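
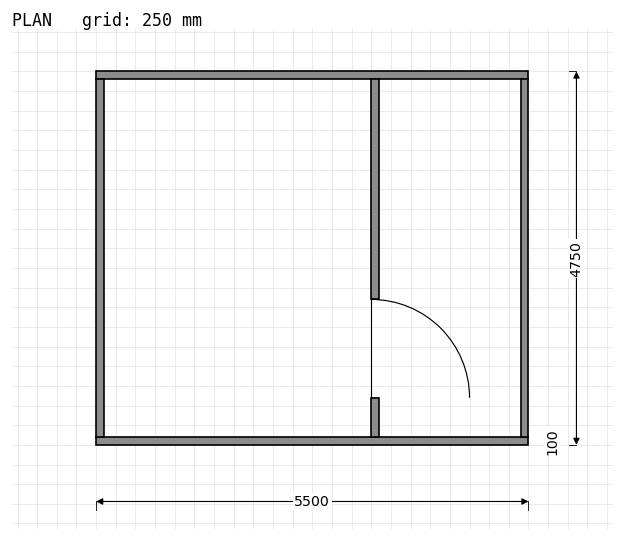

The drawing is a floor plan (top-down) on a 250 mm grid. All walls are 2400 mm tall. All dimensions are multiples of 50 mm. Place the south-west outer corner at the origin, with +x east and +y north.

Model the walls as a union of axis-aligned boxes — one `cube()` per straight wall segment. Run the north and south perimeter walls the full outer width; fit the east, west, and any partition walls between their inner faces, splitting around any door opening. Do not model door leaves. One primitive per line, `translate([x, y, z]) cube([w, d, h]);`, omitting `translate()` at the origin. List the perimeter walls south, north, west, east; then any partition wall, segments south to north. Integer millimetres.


cube([5500, 100, 2400]);
translate([0, 4650, 0]) cube([5500, 100, 2400]);
translate([0, 100, 0]) cube([100, 4550, 2400]);
translate([5400, 100, 0]) cube([100, 4550, 2400]);
translate([3500, 100, 0]) cube([100, 500, 2400]);
translate([3500, 1850, 0]) cube([100, 2800, 2400]);


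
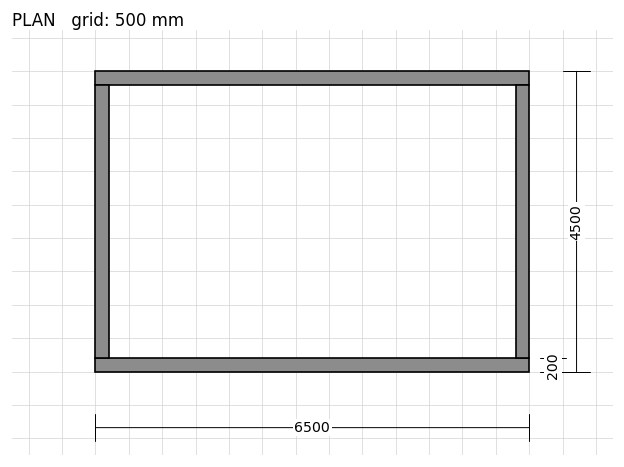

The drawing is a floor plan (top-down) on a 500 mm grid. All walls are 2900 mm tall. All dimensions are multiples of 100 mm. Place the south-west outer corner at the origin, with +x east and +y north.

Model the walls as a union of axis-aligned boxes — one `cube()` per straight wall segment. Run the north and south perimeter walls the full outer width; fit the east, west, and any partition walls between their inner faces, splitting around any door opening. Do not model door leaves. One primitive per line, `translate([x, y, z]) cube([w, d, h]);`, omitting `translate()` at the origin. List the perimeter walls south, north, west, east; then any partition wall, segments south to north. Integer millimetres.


cube([6500, 200, 2900]);
translate([0, 4300, 0]) cube([6500, 200, 2900]);
translate([0, 200, 0]) cube([200, 4100, 2900]);
translate([6300, 200, 0]) cube([200, 4100, 2900]);


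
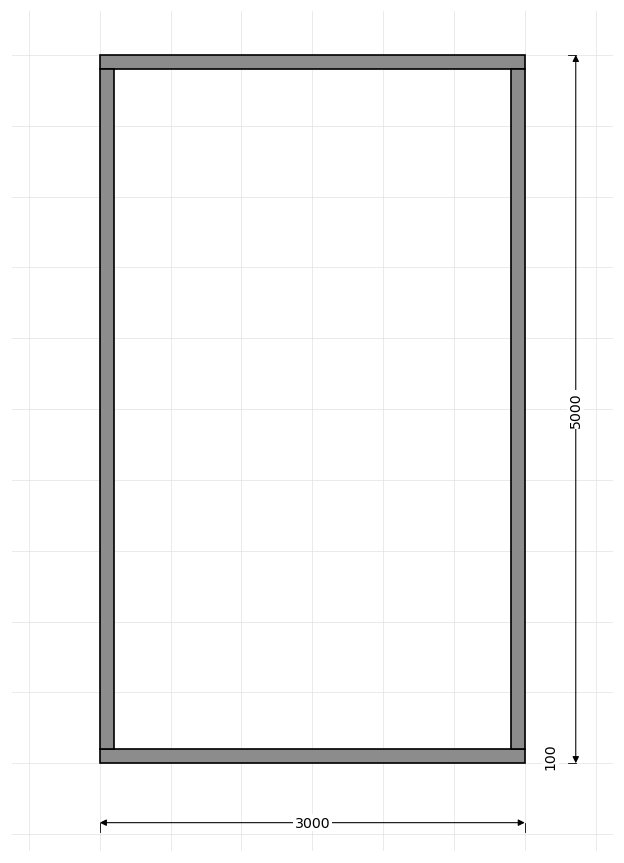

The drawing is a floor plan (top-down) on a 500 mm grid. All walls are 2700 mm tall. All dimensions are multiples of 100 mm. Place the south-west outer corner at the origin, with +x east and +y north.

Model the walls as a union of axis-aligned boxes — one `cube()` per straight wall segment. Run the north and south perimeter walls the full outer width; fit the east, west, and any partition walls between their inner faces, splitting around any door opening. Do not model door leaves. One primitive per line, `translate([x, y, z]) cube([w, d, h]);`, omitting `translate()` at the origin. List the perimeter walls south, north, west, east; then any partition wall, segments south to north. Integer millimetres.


cube([3000, 100, 2700]);
translate([0, 4900, 0]) cube([3000, 100, 2700]);
translate([0, 100, 0]) cube([100, 4800, 2700]);
translate([2900, 100, 0]) cube([100, 4800, 2700]);


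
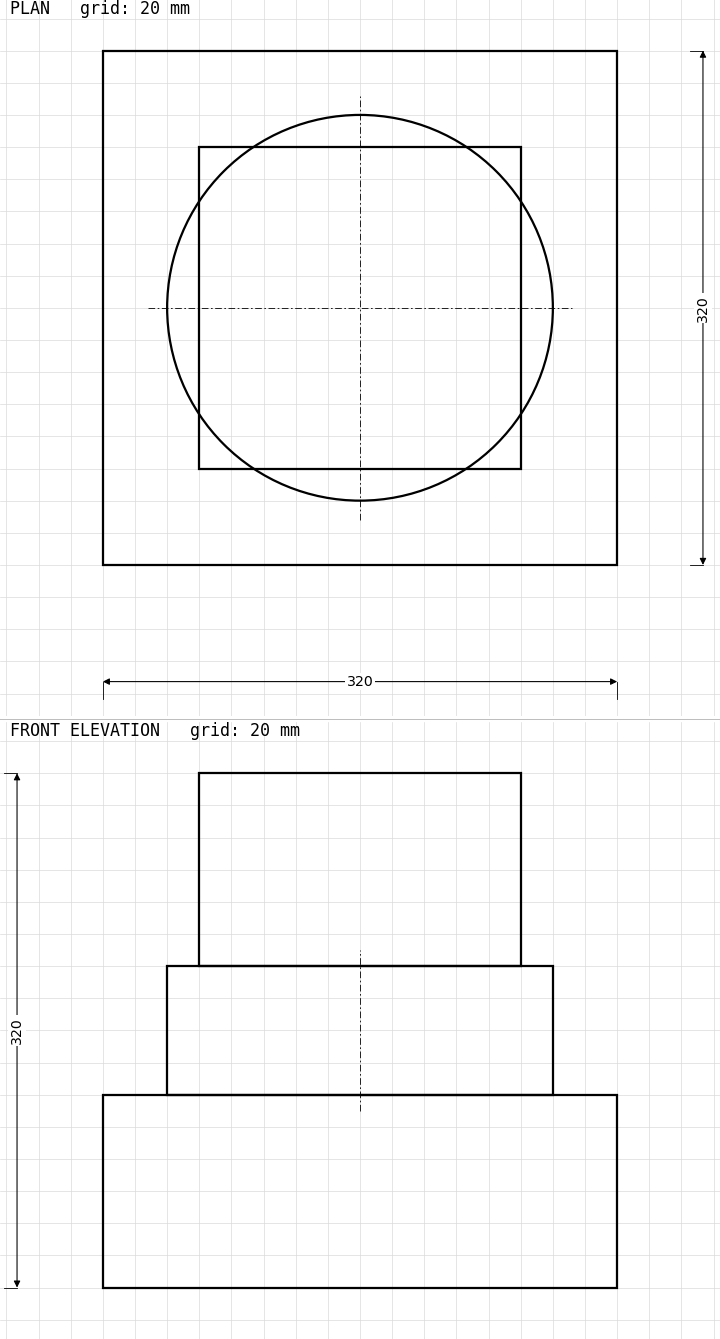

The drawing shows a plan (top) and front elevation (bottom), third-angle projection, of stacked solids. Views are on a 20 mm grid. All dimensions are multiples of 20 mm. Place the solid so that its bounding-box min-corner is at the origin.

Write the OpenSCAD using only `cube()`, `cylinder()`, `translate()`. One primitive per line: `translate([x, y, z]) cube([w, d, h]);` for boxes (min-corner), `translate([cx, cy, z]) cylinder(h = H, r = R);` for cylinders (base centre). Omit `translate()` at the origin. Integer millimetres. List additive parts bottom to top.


cube([320, 320, 120]);
translate([160, 160, 120]) cylinder(h = 80, r = 120);
translate([60, 60, 200]) cube([200, 200, 120]);


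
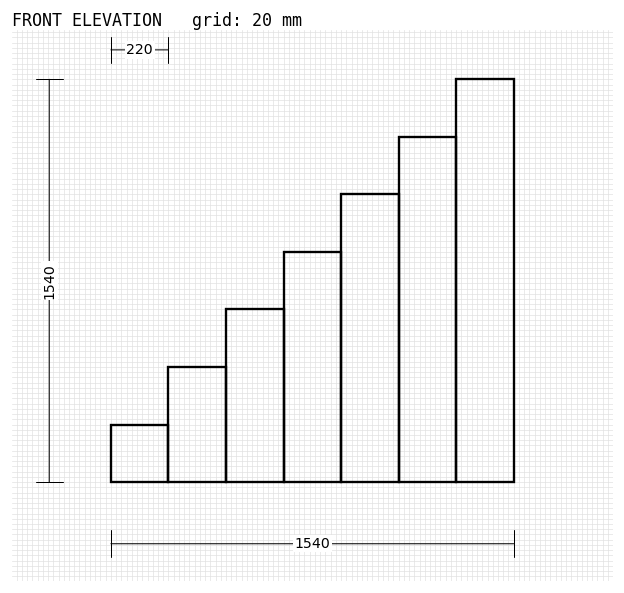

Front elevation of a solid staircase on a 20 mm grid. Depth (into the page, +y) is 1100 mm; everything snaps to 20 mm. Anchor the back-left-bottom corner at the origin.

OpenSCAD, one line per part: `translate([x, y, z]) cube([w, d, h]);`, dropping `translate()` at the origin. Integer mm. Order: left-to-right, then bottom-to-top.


cube([220, 1100, 220]);
translate([220, 0, 0]) cube([220, 1100, 440]);
translate([440, 0, 0]) cube([220, 1100, 660]);
translate([660, 0, 0]) cube([220, 1100, 880]);
translate([880, 0, 0]) cube([220, 1100, 1100]);
translate([1100, 0, 0]) cube([220, 1100, 1320]);
translate([1320, 0, 0]) cube([220, 1100, 1540]);


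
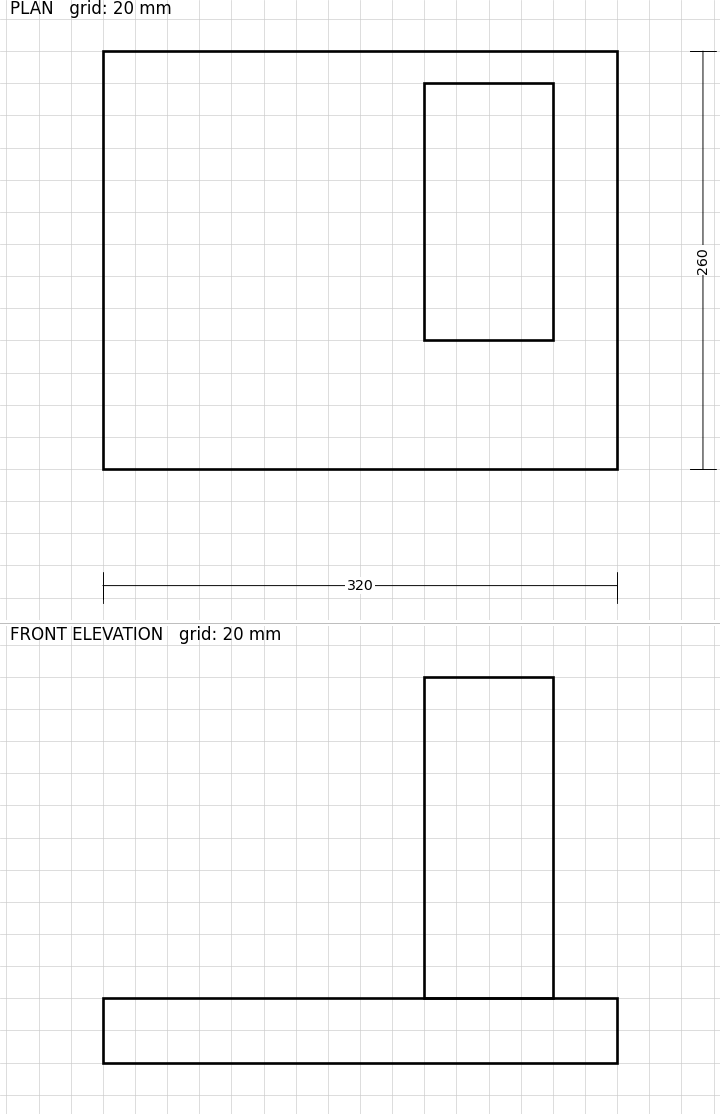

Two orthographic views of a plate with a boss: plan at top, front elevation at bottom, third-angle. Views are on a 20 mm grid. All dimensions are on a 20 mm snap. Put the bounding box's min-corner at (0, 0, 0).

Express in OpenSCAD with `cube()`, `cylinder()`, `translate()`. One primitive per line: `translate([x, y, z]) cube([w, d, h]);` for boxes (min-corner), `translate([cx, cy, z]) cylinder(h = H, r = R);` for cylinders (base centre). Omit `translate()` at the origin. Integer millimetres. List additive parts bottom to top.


cube([320, 260, 40]);
translate([200, 80, 40]) cube([80, 160, 200]);


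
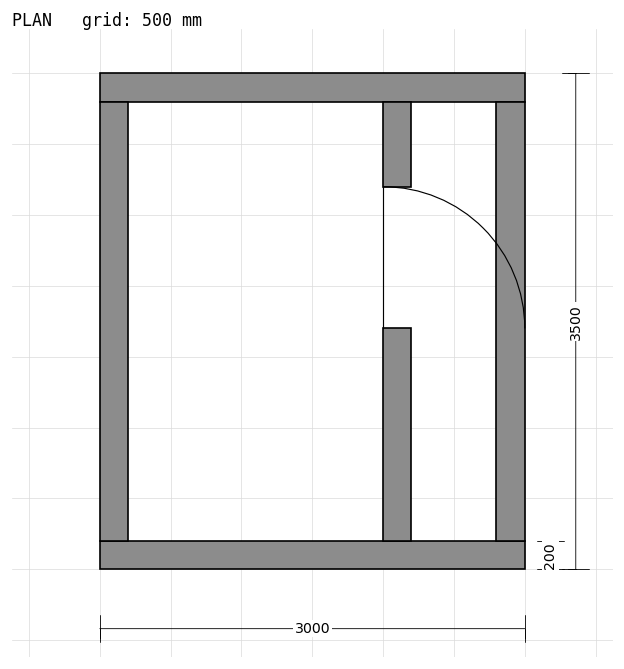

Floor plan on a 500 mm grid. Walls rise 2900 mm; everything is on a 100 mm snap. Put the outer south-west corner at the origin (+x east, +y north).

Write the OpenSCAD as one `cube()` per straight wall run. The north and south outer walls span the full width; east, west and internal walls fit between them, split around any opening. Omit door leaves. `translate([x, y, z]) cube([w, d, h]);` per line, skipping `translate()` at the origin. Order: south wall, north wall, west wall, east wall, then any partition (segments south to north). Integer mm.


cube([3000, 200, 2900]);
translate([0, 3300, 0]) cube([3000, 200, 2900]);
translate([0, 200, 0]) cube([200, 3100, 2900]);
translate([2800, 200, 0]) cube([200, 3100, 2900]);
translate([2000, 200, 0]) cube([200, 1500, 2900]);
translate([2000, 2700, 0]) cube([200, 600, 2900]);


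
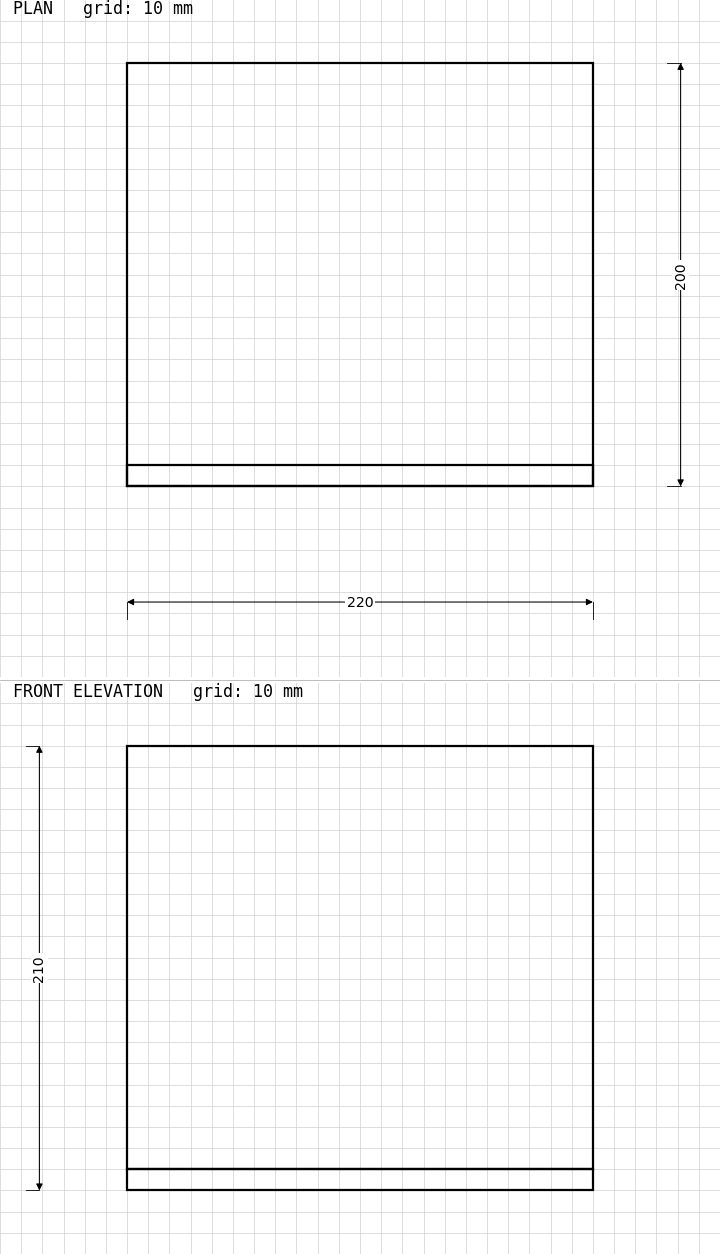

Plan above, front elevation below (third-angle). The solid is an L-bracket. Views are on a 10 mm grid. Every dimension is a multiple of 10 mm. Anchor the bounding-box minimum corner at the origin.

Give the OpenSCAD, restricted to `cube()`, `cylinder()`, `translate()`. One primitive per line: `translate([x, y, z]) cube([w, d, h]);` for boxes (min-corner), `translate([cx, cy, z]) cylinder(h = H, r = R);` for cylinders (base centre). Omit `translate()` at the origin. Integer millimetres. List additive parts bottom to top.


cube([220, 200, 10]);
translate([0, 0, 10]) cube([220, 10, 200]);


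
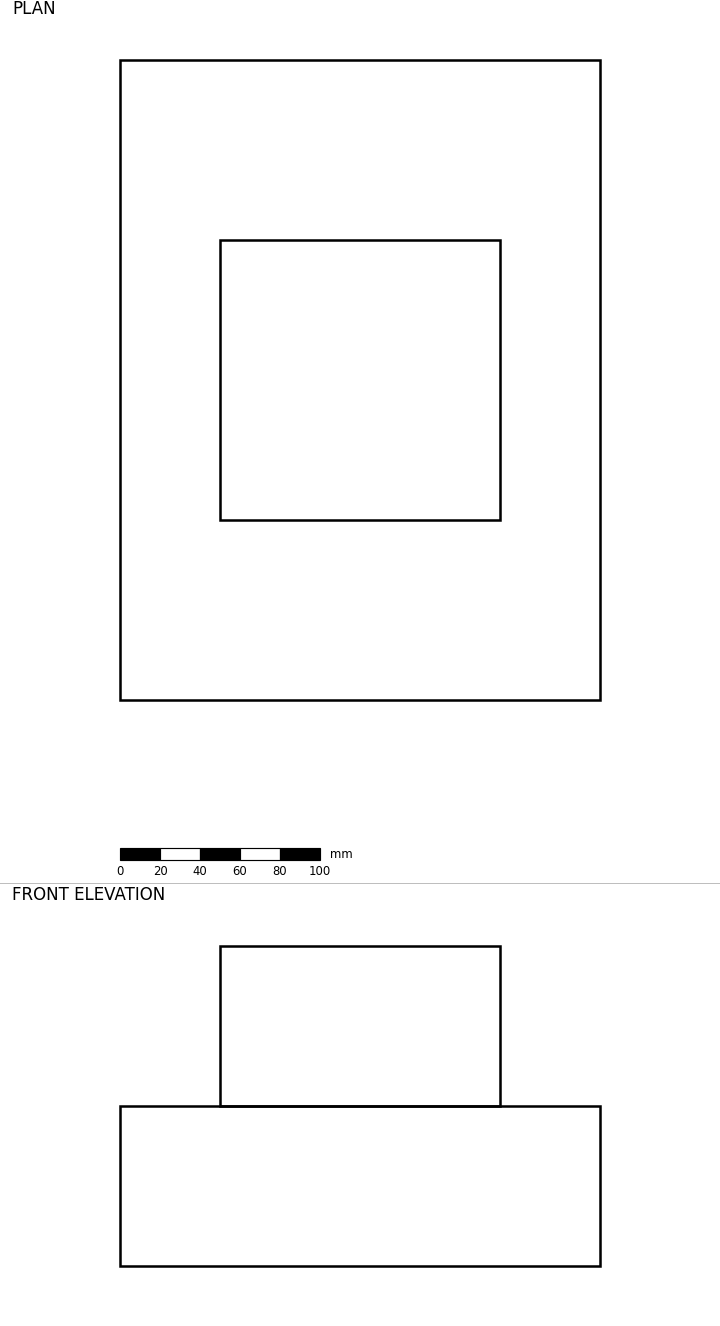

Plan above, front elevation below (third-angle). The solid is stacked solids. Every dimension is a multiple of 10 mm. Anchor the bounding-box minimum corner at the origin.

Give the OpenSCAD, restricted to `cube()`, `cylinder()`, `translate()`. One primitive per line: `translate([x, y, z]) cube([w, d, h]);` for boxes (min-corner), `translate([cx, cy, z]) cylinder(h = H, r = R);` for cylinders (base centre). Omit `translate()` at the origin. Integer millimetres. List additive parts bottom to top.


cube([240, 320, 80]);
translate([50, 90, 80]) cube([140, 140, 80]);


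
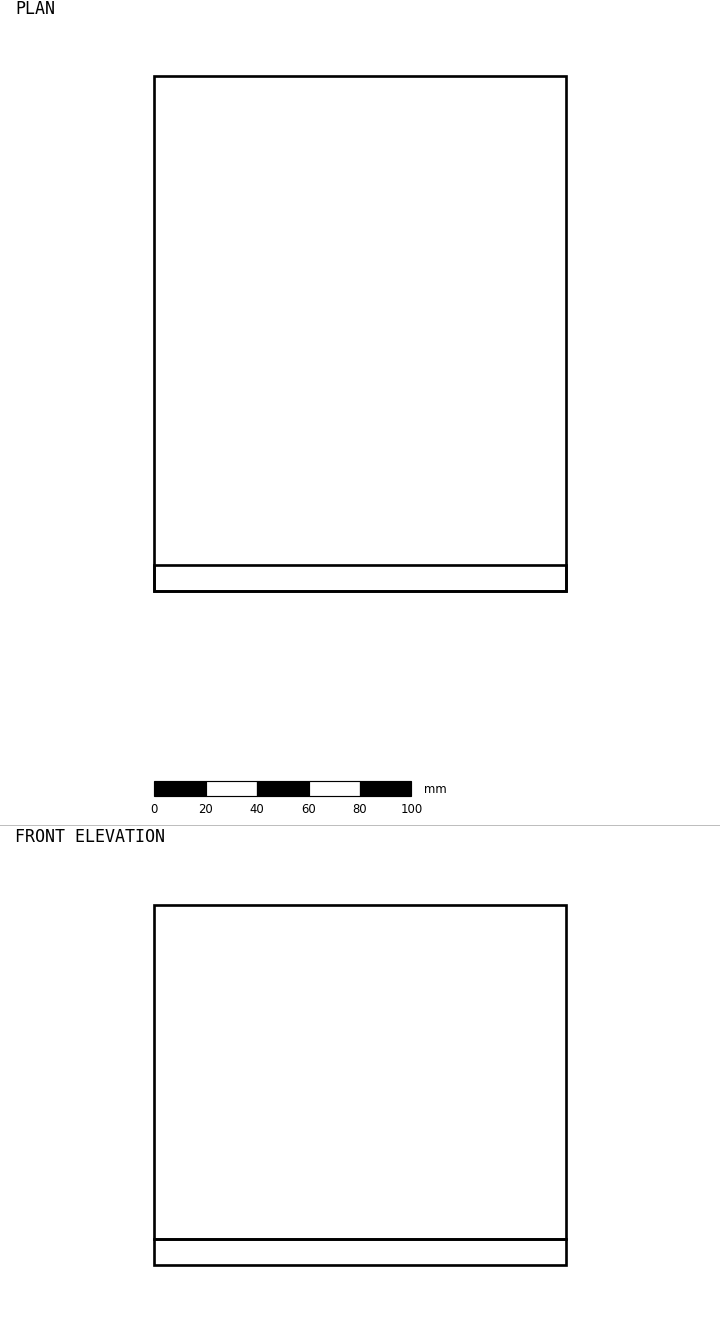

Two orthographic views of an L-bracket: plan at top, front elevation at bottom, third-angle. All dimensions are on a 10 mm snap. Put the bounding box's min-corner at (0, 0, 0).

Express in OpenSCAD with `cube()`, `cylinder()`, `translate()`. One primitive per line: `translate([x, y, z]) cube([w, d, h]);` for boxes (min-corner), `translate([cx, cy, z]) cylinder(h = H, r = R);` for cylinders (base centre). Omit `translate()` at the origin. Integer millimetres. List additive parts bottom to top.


cube([160, 200, 10]);
translate([0, 0, 10]) cube([160, 10, 130]);


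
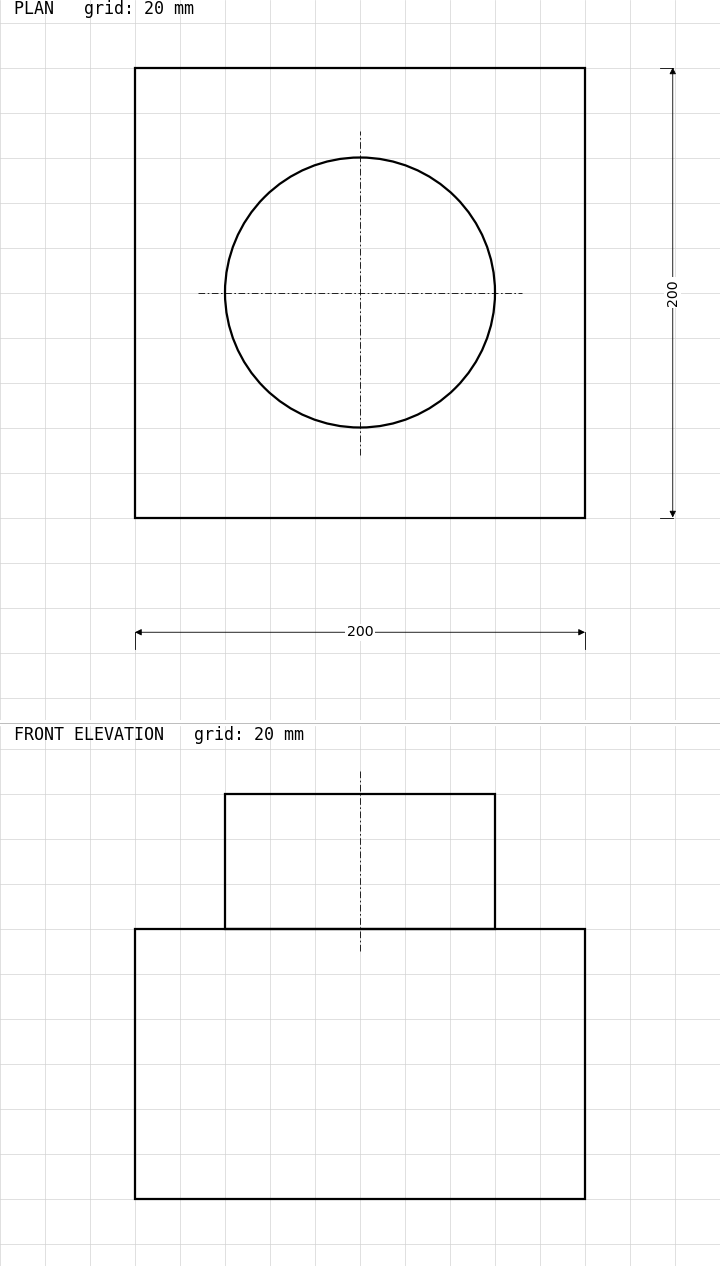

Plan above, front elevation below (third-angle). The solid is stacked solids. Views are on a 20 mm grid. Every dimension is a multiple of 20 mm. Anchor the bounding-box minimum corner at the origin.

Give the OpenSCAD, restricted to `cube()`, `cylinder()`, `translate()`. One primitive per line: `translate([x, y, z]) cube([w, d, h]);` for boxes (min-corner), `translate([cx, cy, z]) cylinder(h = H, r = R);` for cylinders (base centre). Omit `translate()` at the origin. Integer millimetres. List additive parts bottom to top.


cube([200, 200, 120]);
translate([100, 100, 120]) cylinder(h = 60, r = 60);


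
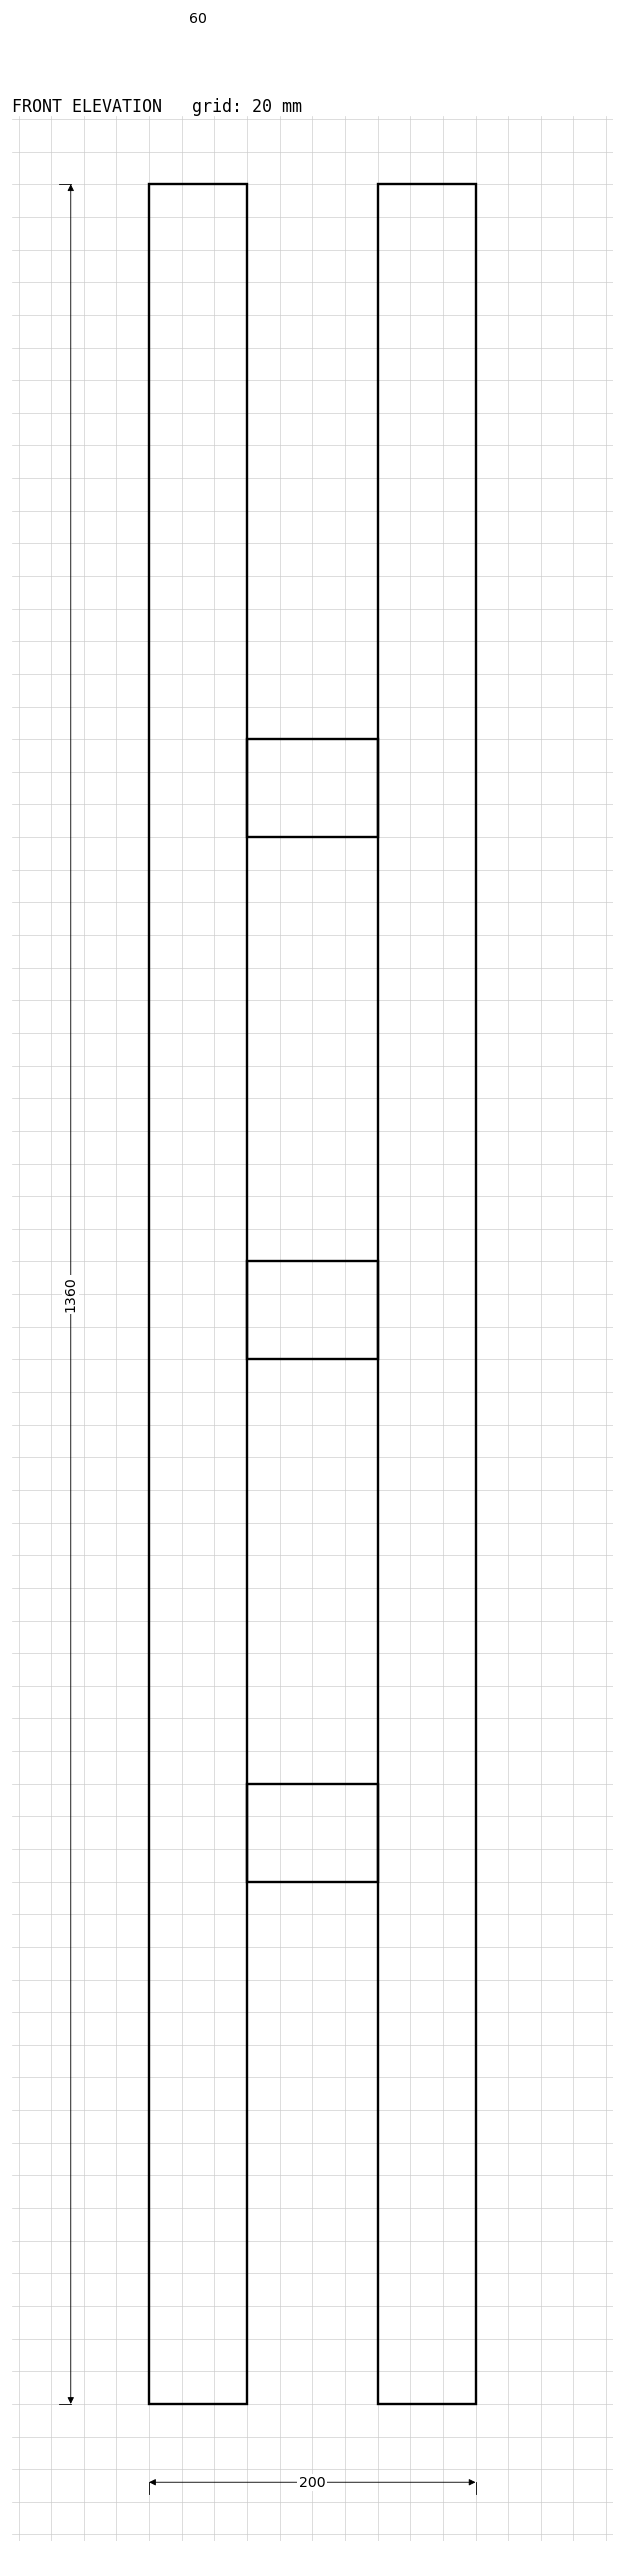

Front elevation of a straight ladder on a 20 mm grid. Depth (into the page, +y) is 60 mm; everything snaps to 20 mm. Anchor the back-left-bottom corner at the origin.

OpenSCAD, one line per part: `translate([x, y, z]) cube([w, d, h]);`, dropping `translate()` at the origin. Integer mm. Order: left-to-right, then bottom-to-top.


cube([60, 60, 1360]);
translate([60, 0, 320]) cube([80, 60, 60]);
translate([60, 0, 640]) cube([80, 60, 60]);
translate([60, 0, 960]) cube([80, 60, 60]);
translate([140, 0, 0]) cube([60, 60, 1360]);


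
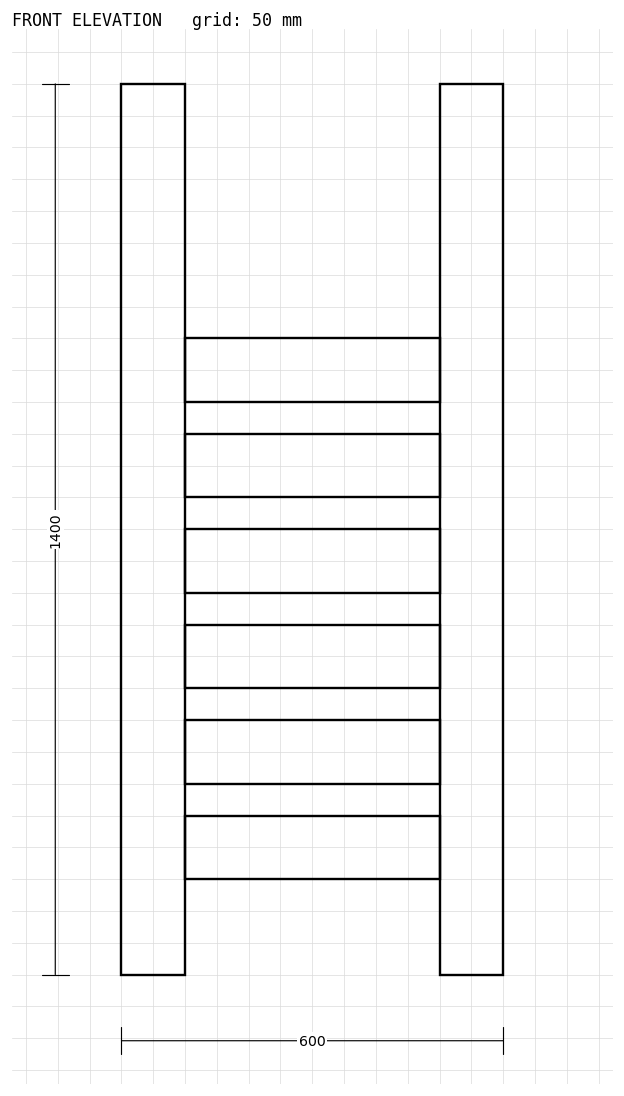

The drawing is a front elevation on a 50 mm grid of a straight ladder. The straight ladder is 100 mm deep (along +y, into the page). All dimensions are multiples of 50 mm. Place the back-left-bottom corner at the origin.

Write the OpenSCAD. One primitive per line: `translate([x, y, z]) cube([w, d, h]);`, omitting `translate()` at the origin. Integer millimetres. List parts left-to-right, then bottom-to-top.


cube([100, 100, 1400]);
translate([100, 0, 150]) cube([400, 100, 100]);
translate([100, 0, 300]) cube([400, 100, 100]);
translate([100, 0, 450]) cube([400, 100, 100]);
translate([100, 0, 600]) cube([400, 100, 100]);
translate([100, 0, 750]) cube([400, 100, 100]);
translate([100, 0, 900]) cube([400, 100, 100]);
translate([500, 0, 0]) cube([100, 100, 1400]);


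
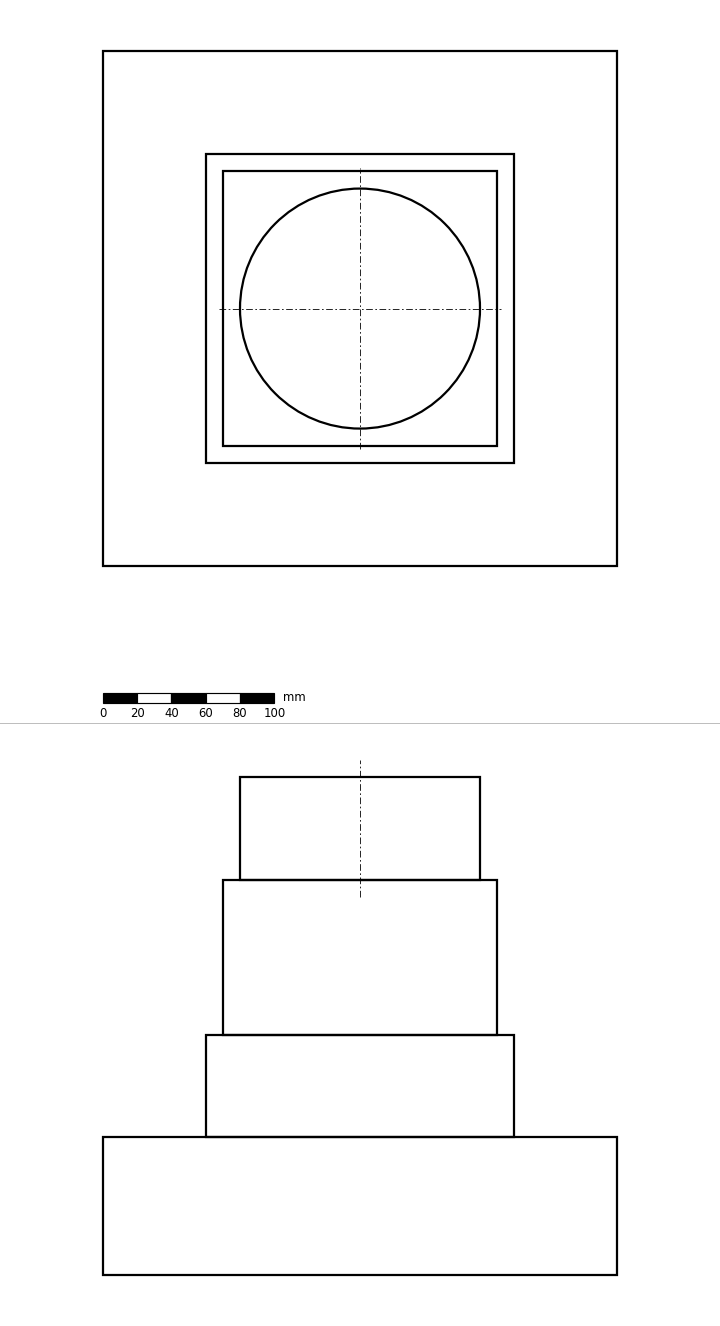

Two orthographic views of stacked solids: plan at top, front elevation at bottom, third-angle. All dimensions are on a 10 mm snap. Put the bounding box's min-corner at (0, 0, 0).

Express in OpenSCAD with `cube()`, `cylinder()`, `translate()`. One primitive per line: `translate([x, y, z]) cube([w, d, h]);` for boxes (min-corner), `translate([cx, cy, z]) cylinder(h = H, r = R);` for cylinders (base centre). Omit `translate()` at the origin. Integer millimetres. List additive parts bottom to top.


cube([300, 300, 80]);
translate([60, 60, 80]) cube([180, 180, 60]);
translate([70, 70, 140]) cube([160, 160, 90]);
translate([150, 150, 230]) cylinder(h = 60, r = 70);


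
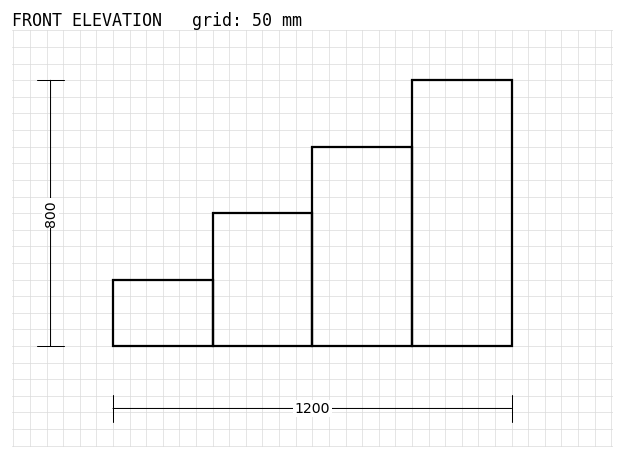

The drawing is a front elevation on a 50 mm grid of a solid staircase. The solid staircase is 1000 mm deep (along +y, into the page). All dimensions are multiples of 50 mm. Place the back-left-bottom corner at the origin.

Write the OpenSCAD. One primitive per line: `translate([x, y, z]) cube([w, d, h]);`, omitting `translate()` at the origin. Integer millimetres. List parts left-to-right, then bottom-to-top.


cube([300, 1000, 200]);
translate([300, 0, 0]) cube([300, 1000, 400]);
translate([600, 0, 0]) cube([300, 1000, 600]);
translate([900, 0, 0]) cube([300, 1000, 800]);


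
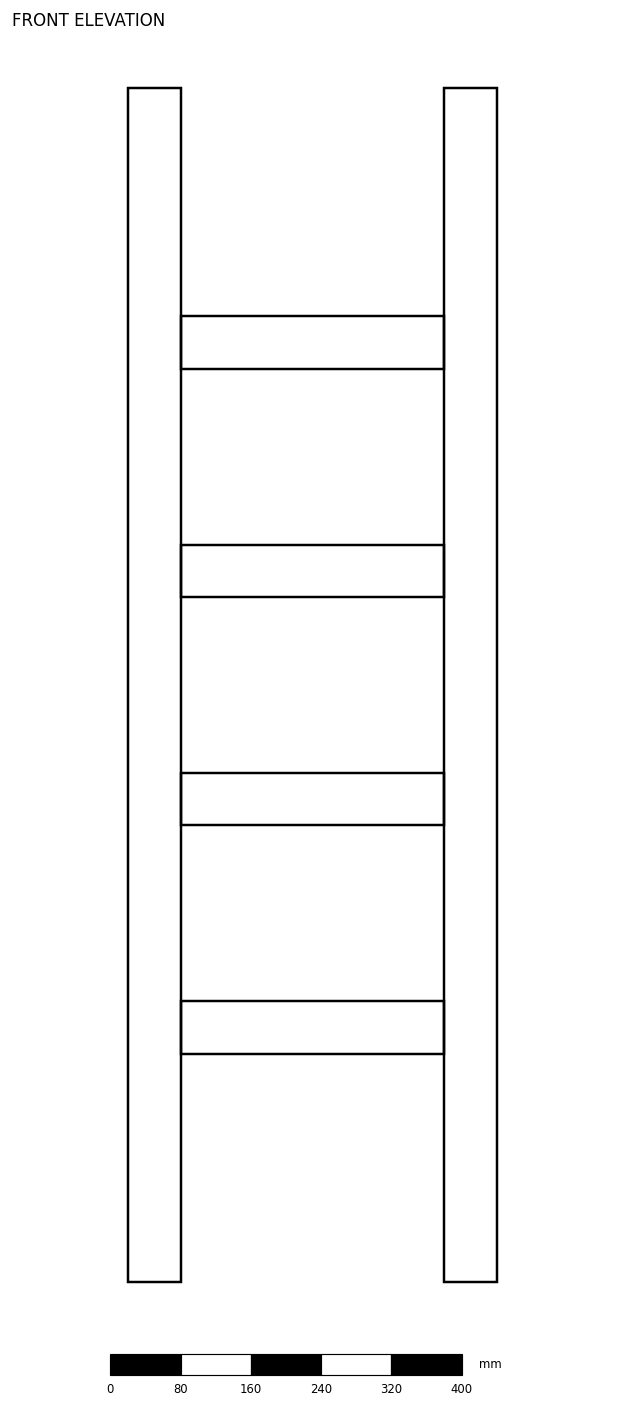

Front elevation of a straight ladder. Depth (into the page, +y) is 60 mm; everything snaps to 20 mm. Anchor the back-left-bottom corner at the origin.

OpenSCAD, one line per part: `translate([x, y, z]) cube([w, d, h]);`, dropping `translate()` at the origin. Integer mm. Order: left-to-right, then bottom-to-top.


cube([60, 60, 1360]);
translate([60, 0, 260]) cube([300, 60, 60]);
translate([60, 0, 520]) cube([300, 60, 60]);
translate([60, 0, 780]) cube([300, 60, 60]);
translate([60, 0, 1040]) cube([300, 60, 60]);
translate([360, 0, 0]) cube([60, 60, 1360]);


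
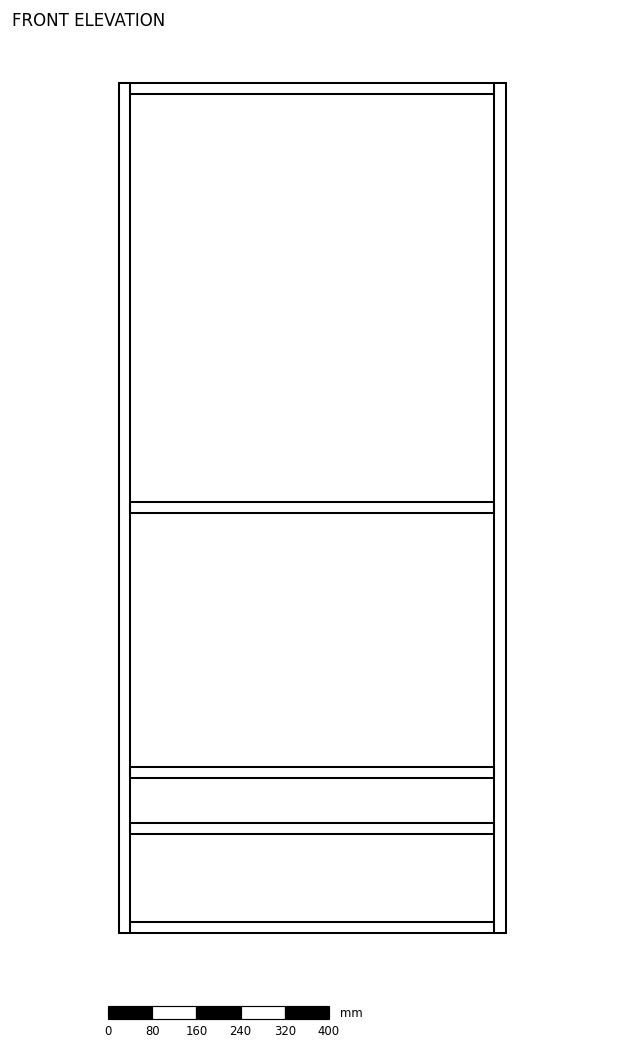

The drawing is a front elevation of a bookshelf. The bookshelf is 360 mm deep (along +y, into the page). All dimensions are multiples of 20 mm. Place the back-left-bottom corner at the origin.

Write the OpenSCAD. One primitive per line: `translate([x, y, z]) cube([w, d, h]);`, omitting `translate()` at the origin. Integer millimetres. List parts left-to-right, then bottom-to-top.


cube([20, 360, 1540]);
translate([20, 0, 0]) cube([660, 360, 20]);
translate([20, 0, 180]) cube([660, 360, 20]);
translate([20, 0, 280]) cube([660, 360, 20]);
translate([20, 0, 760]) cube([660, 360, 20]);
translate([20, 0, 1520]) cube([660, 360, 20]);
translate([680, 0, 0]) cube([20, 360, 1540]);


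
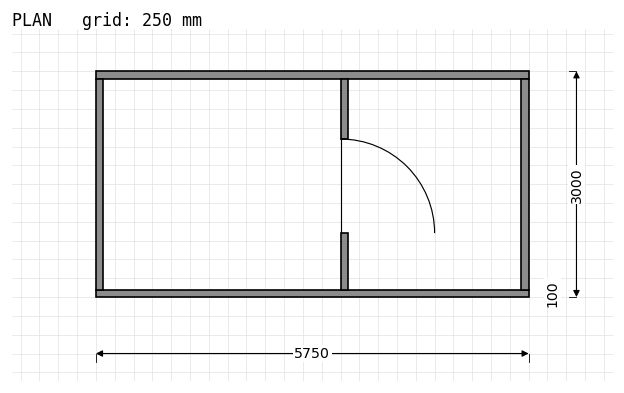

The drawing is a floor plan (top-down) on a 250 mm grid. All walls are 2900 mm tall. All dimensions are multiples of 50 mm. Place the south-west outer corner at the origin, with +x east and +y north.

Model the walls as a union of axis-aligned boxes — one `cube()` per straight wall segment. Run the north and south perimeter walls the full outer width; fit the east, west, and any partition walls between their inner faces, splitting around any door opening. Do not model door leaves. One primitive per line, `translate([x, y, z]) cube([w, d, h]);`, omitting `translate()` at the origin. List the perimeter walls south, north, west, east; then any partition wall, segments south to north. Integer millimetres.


cube([5750, 100, 2900]);
translate([0, 2900, 0]) cube([5750, 100, 2900]);
translate([0, 100, 0]) cube([100, 2800, 2900]);
translate([5650, 100, 0]) cube([100, 2800, 2900]);
translate([3250, 100, 0]) cube([100, 750, 2900]);
translate([3250, 2100, 0]) cube([100, 800, 2900]);


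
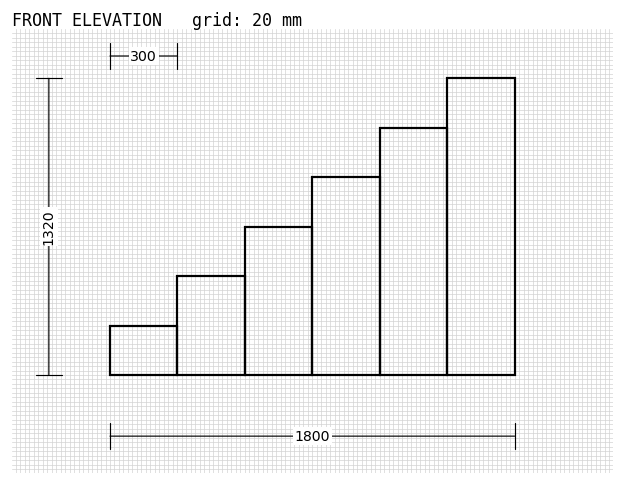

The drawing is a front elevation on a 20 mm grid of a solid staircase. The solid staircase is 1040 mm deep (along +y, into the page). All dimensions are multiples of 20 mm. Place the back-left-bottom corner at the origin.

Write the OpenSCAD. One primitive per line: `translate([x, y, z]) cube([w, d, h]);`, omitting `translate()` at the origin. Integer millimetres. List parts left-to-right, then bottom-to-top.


cube([300, 1040, 220]);
translate([300, 0, 0]) cube([300, 1040, 440]);
translate([600, 0, 0]) cube([300, 1040, 660]);
translate([900, 0, 0]) cube([300, 1040, 880]);
translate([1200, 0, 0]) cube([300, 1040, 1100]);
translate([1500, 0, 0]) cube([300, 1040, 1320]);


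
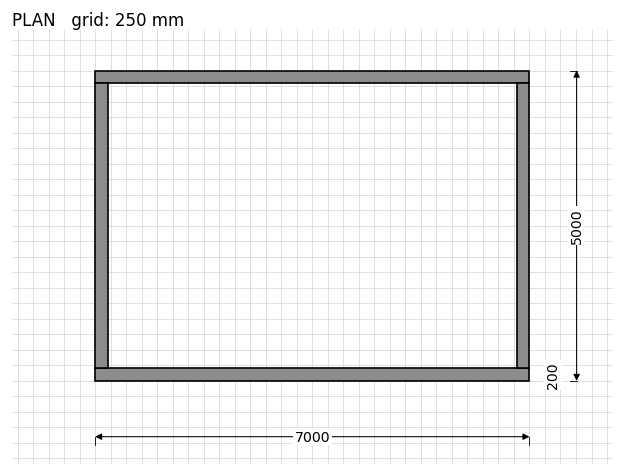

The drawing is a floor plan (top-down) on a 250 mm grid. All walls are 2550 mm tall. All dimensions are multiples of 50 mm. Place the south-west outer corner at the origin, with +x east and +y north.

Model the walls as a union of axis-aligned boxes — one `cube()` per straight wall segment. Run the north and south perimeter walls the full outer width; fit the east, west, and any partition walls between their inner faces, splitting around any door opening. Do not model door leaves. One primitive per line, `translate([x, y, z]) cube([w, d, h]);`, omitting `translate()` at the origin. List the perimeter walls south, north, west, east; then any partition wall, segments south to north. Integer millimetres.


cube([7000, 200, 2550]);
translate([0, 4800, 0]) cube([7000, 200, 2550]);
translate([0, 200, 0]) cube([200, 4600, 2550]);
translate([6800, 200, 0]) cube([200, 4600, 2550]);


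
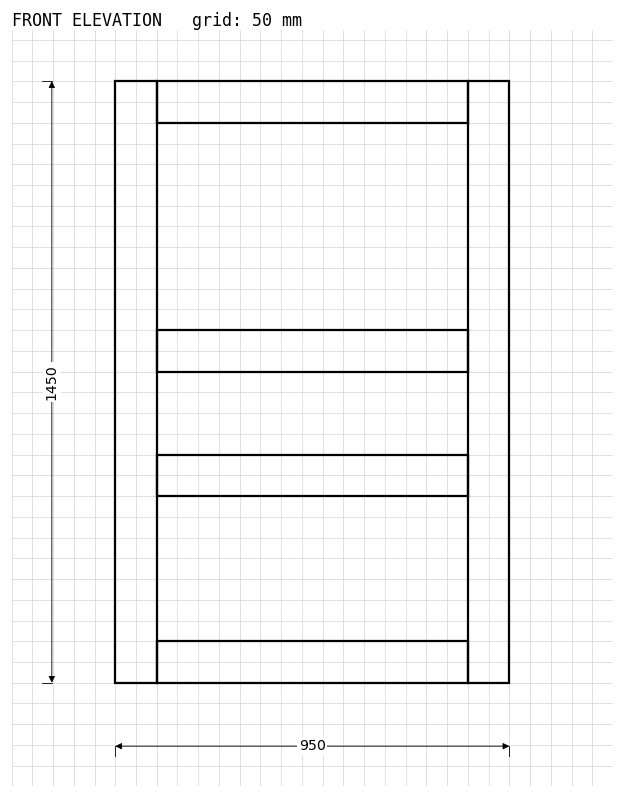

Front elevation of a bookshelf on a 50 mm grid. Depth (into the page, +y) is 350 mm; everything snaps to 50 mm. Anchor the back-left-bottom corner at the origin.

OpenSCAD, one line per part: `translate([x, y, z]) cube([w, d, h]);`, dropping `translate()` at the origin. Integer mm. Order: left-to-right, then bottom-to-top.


cube([100, 350, 1450]);
translate([100, 0, 0]) cube([750, 350, 100]);
translate([100, 0, 450]) cube([750, 350, 100]);
translate([100, 0, 750]) cube([750, 350, 100]);
translate([100, 0, 1350]) cube([750, 350, 100]);
translate([850, 0, 0]) cube([100, 350, 1450]);


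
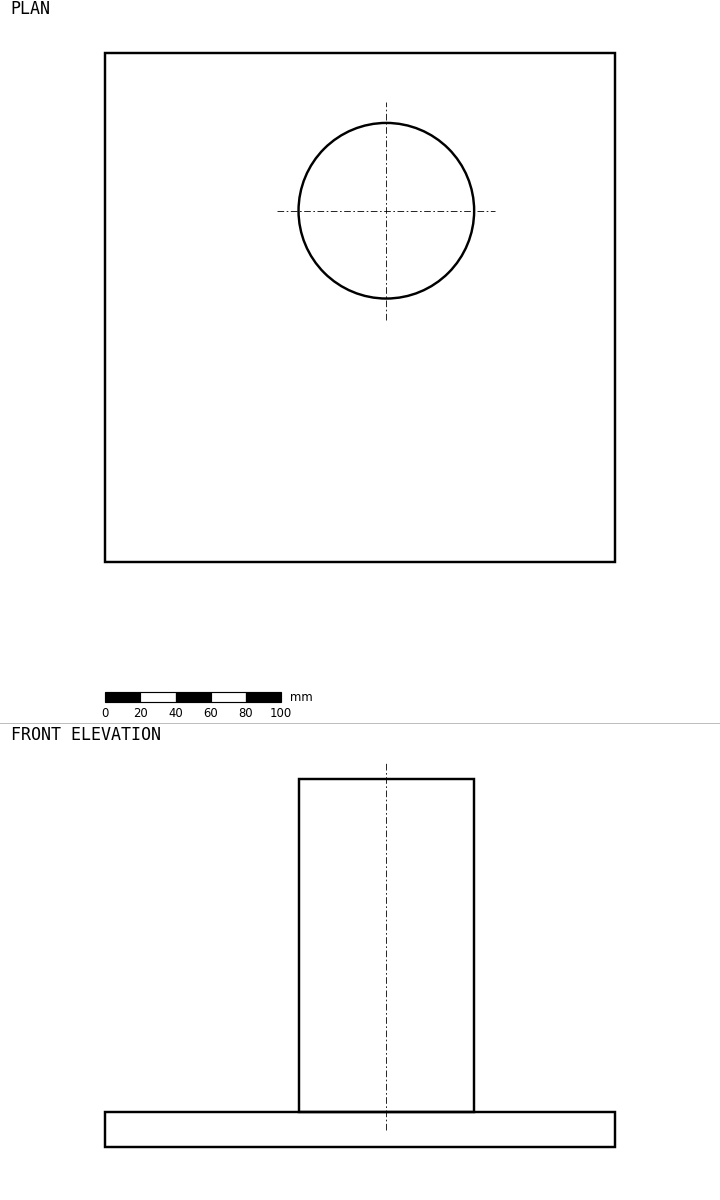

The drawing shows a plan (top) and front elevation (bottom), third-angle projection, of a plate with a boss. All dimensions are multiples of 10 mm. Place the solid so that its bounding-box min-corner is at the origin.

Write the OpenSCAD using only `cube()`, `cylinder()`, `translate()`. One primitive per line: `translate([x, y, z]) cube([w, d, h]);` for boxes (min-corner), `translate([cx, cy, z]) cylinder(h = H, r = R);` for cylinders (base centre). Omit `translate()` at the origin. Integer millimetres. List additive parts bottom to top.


cube([290, 290, 20]);
translate([160, 200, 20]) cylinder(h = 190, r = 50);


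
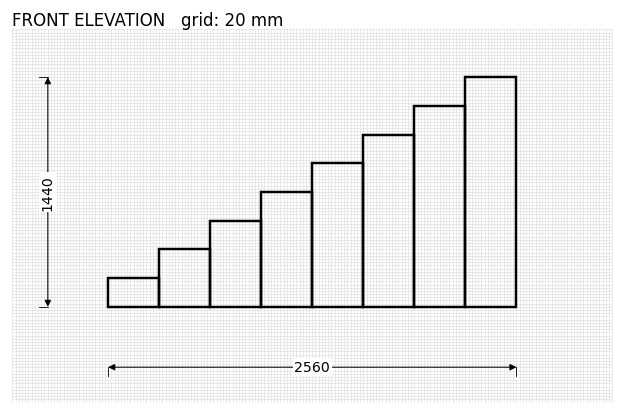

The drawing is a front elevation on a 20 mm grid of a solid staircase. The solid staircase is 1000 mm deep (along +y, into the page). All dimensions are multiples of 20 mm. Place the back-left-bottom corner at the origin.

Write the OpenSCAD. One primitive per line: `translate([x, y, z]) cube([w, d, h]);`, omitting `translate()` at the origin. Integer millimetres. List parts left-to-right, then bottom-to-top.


cube([320, 1000, 180]);
translate([320, 0, 0]) cube([320, 1000, 360]);
translate([640, 0, 0]) cube([320, 1000, 540]);
translate([960, 0, 0]) cube([320, 1000, 720]);
translate([1280, 0, 0]) cube([320, 1000, 900]);
translate([1600, 0, 0]) cube([320, 1000, 1080]);
translate([1920, 0, 0]) cube([320, 1000, 1260]);
translate([2240, 0, 0]) cube([320, 1000, 1440]);


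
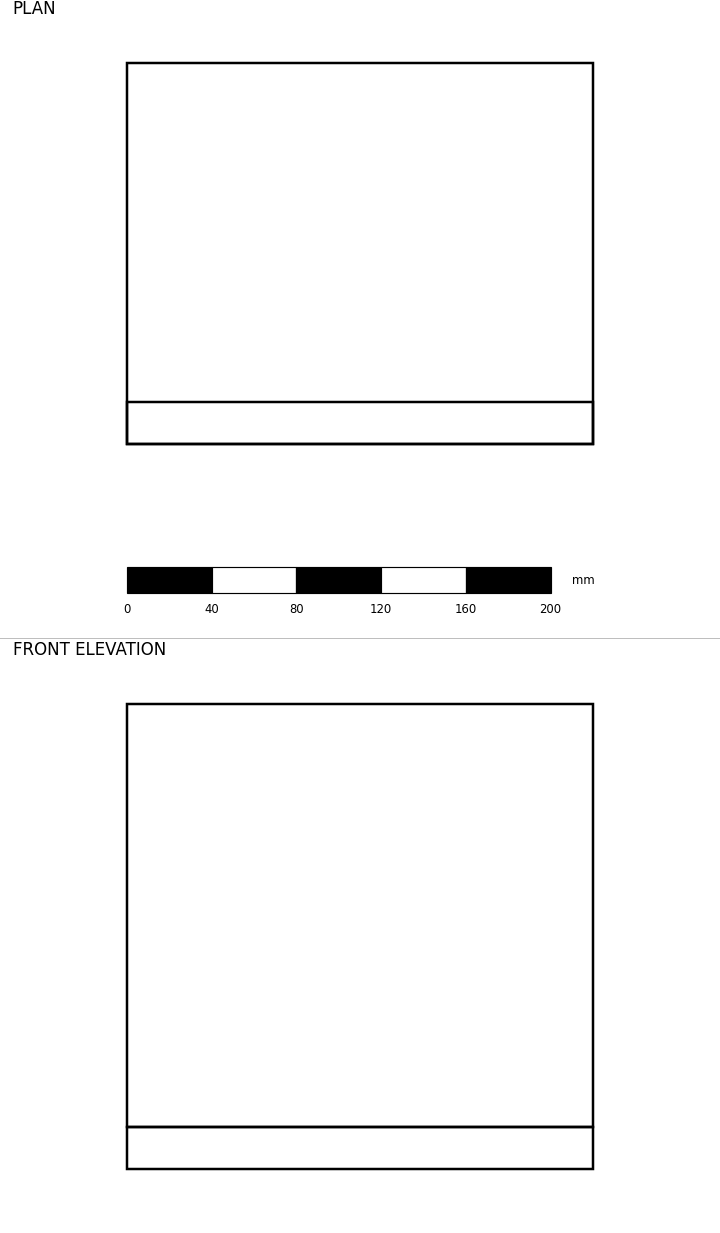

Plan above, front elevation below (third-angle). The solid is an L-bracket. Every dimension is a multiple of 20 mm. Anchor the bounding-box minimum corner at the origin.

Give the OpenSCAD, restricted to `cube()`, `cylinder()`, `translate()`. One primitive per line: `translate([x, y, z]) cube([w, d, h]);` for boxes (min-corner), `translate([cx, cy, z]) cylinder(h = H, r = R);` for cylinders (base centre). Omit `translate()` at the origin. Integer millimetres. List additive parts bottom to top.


cube([220, 180, 20]);
translate([0, 0, 20]) cube([220, 20, 200]);


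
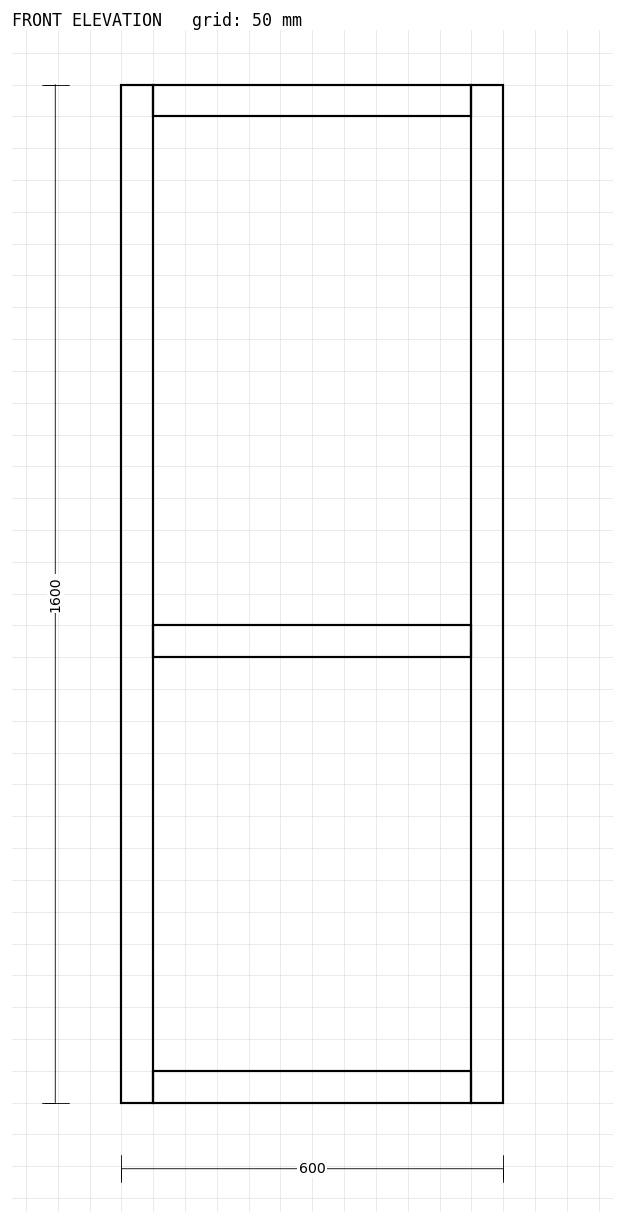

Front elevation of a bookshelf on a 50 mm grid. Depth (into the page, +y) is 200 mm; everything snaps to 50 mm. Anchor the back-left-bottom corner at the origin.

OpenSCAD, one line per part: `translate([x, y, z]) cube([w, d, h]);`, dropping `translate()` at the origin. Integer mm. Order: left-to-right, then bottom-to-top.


cube([50, 200, 1600]);
translate([50, 0, 0]) cube([500, 200, 50]);
translate([50, 0, 700]) cube([500, 200, 50]);
translate([50, 0, 1550]) cube([500, 200, 50]);
translate([550, 0, 0]) cube([50, 200, 1600]);


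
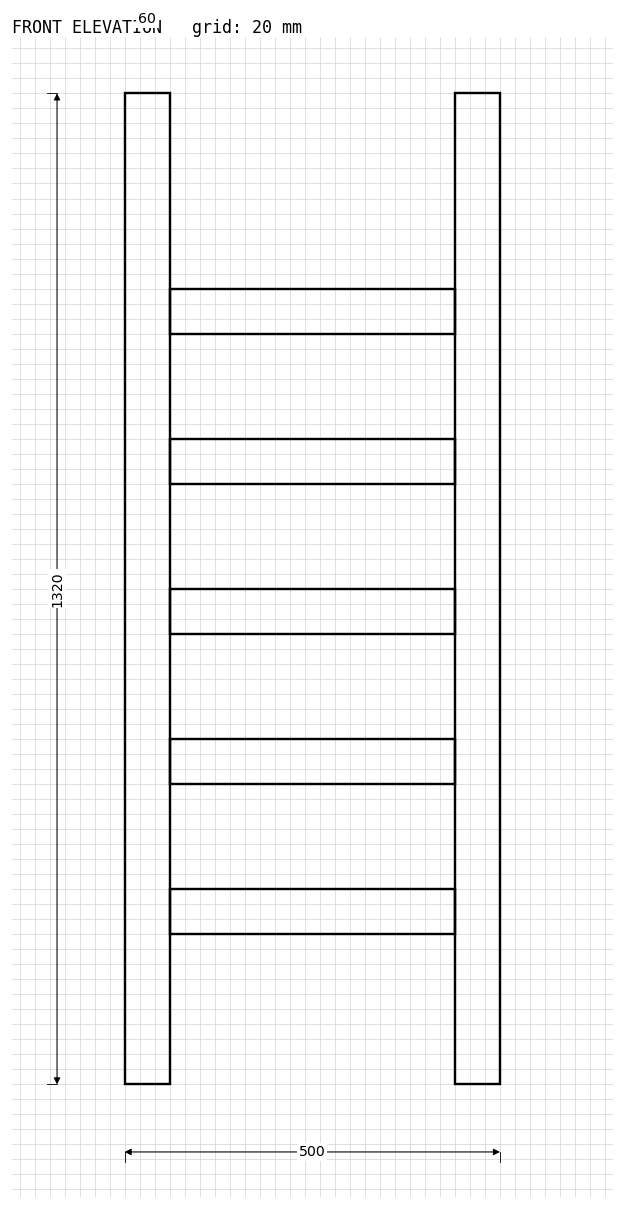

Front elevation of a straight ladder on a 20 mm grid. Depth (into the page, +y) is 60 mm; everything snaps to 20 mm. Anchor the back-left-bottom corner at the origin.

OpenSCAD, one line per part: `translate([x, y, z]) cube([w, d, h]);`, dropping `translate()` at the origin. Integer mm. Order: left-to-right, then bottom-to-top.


cube([60, 60, 1320]);
translate([60, 0, 200]) cube([380, 60, 60]);
translate([60, 0, 400]) cube([380, 60, 60]);
translate([60, 0, 600]) cube([380, 60, 60]);
translate([60, 0, 800]) cube([380, 60, 60]);
translate([60, 0, 1000]) cube([380, 60, 60]);
translate([440, 0, 0]) cube([60, 60, 1320]);


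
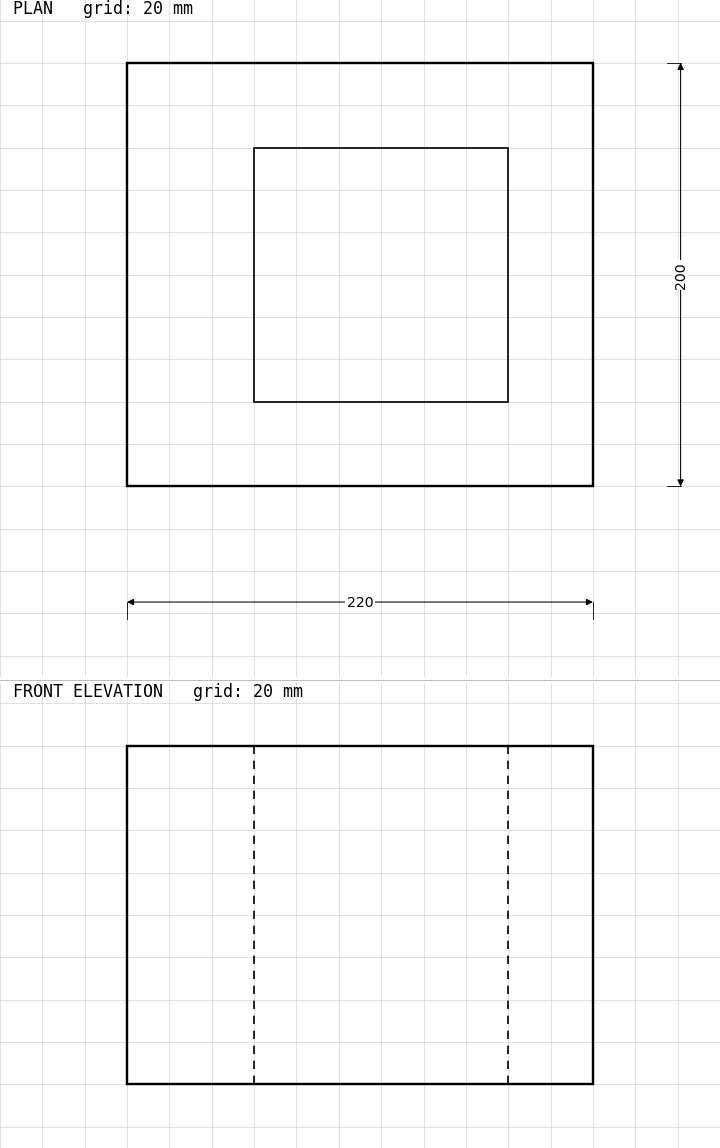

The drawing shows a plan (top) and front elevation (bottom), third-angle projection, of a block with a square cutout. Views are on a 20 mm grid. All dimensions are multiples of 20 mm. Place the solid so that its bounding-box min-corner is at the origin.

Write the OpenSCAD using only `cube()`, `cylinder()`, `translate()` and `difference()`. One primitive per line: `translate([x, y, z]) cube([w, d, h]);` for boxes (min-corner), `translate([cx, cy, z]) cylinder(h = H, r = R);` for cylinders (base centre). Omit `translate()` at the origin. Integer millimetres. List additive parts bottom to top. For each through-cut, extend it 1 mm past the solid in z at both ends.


difference() {
  cube([220, 200, 160]);
  translate([60, 40, -1]) cube([120, 120, 162]);
}


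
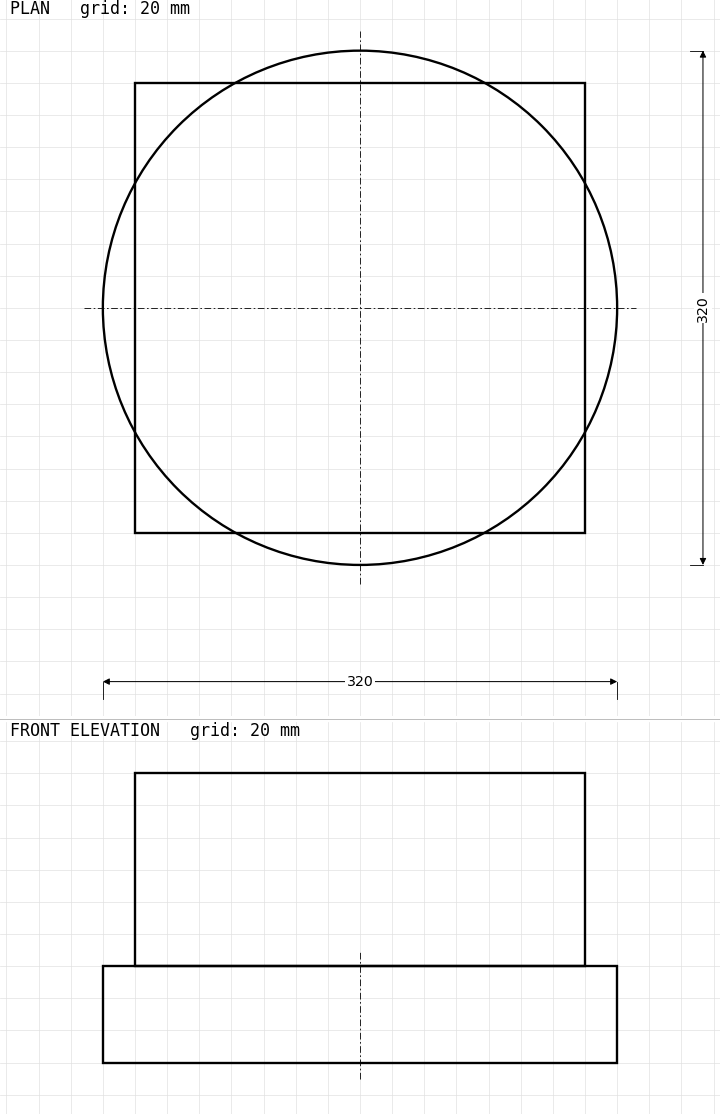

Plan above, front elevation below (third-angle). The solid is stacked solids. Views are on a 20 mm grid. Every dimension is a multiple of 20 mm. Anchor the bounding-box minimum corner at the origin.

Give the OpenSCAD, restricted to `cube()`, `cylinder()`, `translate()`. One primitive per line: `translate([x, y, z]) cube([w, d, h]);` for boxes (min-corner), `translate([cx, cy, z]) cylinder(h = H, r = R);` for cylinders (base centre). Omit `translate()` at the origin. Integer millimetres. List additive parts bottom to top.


translate([160, 160, 0]) cylinder(h = 60, r = 160);
translate([20, 20, 60]) cube([280, 280, 120]);


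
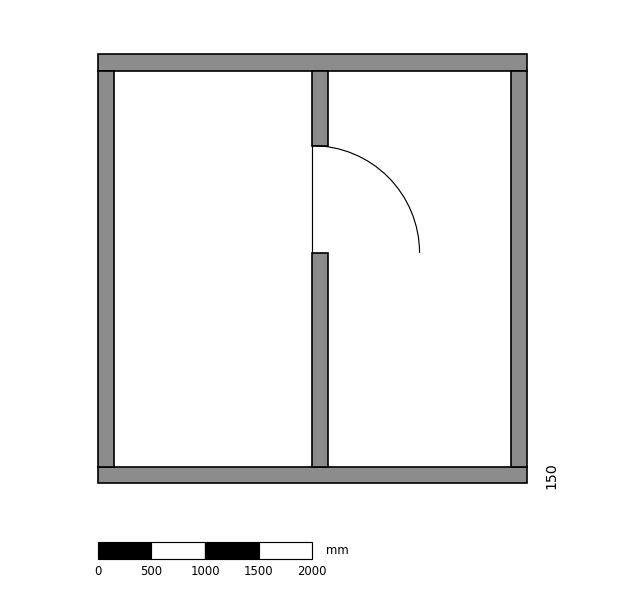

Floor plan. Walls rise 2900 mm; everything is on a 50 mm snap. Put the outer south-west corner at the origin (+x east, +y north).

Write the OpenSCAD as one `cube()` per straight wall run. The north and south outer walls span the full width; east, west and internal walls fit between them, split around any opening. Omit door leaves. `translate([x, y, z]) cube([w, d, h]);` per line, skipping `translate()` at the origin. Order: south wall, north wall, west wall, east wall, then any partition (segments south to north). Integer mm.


cube([4000, 150, 2900]);
translate([0, 3850, 0]) cube([4000, 150, 2900]);
translate([0, 150, 0]) cube([150, 3700, 2900]);
translate([3850, 150, 0]) cube([150, 3700, 2900]);
translate([2000, 150, 0]) cube([150, 2000, 2900]);
translate([2000, 3150, 0]) cube([150, 700, 2900]);


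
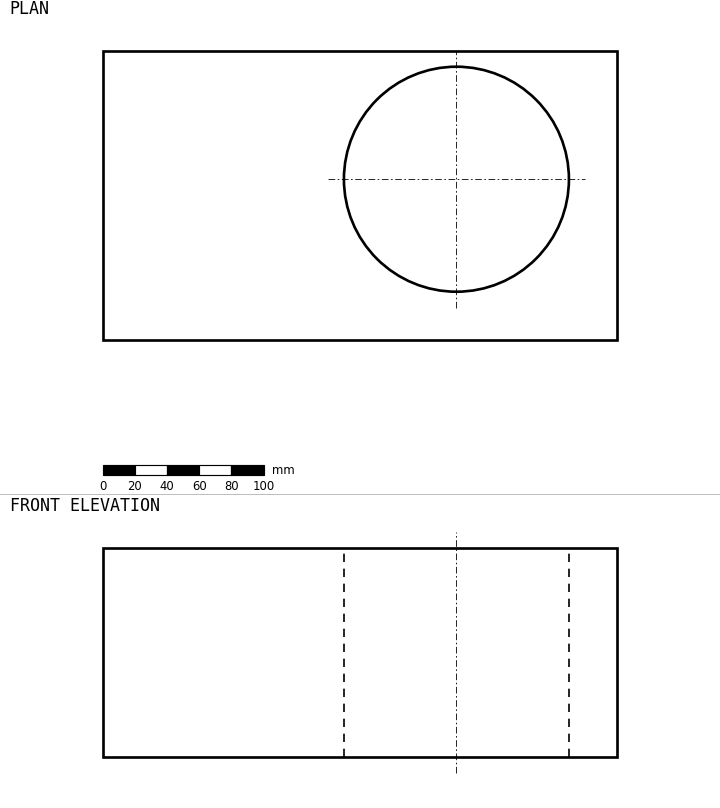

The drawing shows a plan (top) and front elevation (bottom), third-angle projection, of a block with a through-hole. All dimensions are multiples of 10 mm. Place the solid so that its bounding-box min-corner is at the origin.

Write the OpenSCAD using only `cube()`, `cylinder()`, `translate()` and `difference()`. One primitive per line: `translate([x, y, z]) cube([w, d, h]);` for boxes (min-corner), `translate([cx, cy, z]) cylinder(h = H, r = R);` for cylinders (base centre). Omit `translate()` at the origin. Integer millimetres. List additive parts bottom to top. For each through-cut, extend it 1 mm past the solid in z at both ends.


difference() {
  cube([320, 180, 130]);
  translate([220, 100, -1]) cylinder(h = 132, r = 70);
}


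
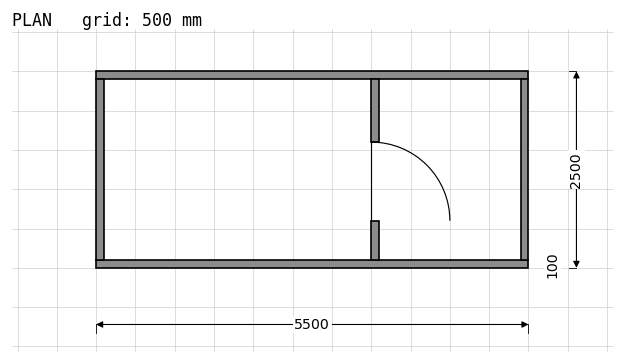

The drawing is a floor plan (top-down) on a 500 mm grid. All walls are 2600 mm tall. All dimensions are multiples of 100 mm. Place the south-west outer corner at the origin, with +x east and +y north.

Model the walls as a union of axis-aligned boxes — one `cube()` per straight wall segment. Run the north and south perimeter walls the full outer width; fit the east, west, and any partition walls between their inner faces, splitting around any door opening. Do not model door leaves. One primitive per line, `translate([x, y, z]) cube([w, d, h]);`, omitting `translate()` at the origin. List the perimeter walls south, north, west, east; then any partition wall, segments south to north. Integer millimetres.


cube([5500, 100, 2600]);
translate([0, 2400, 0]) cube([5500, 100, 2600]);
translate([0, 100, 0]) cube([100, 2300, 2600]);
translate([5400, 100, 0]) cube([100, 2300, 2600]);
translate([3500, 100, 0]) cube([100, 500, 2600]);
translate([3500, 1600, 0]) cube([100, 800, 2600]);


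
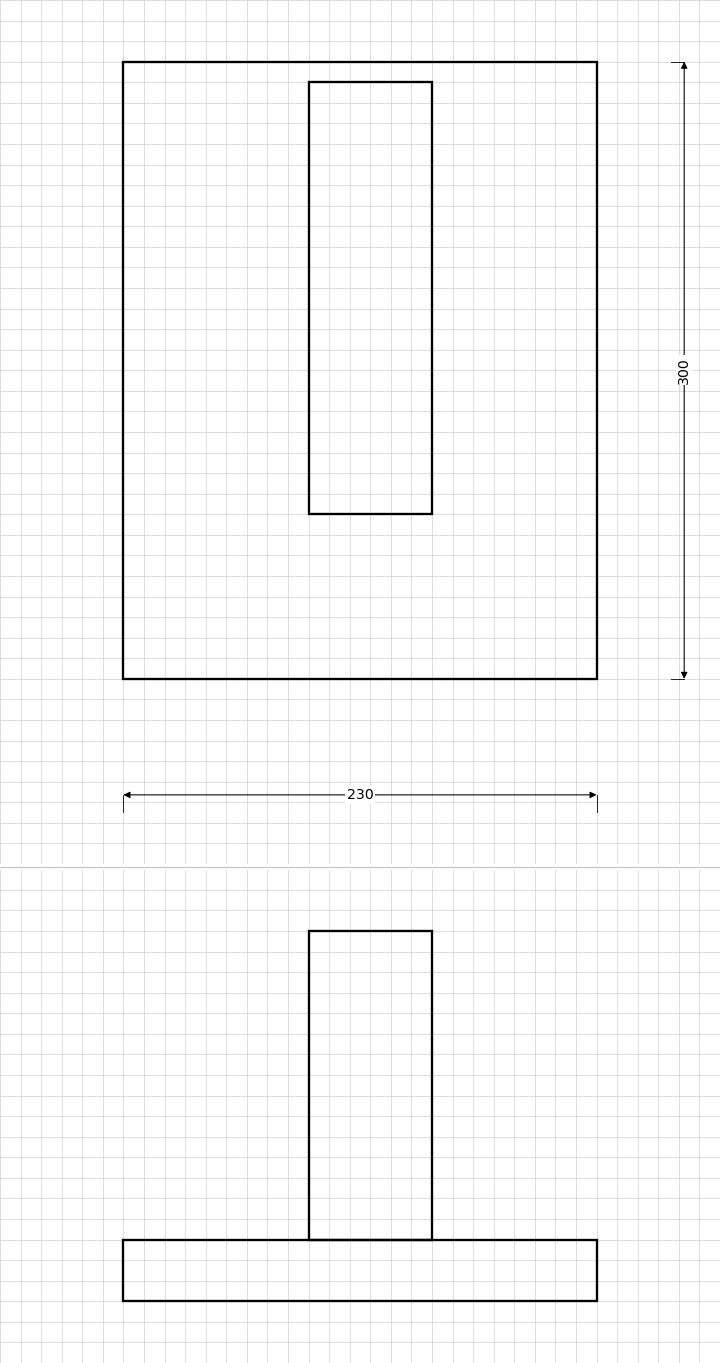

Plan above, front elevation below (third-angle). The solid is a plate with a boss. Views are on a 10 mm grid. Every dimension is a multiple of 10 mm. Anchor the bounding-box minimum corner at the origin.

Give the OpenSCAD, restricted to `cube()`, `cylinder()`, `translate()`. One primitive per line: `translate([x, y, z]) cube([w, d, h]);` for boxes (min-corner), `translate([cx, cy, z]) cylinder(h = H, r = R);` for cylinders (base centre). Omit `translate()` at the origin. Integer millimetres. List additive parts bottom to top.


cube([230, 300, 30]);
translate([90, 80, 30]) cube([60, 210, 150]);


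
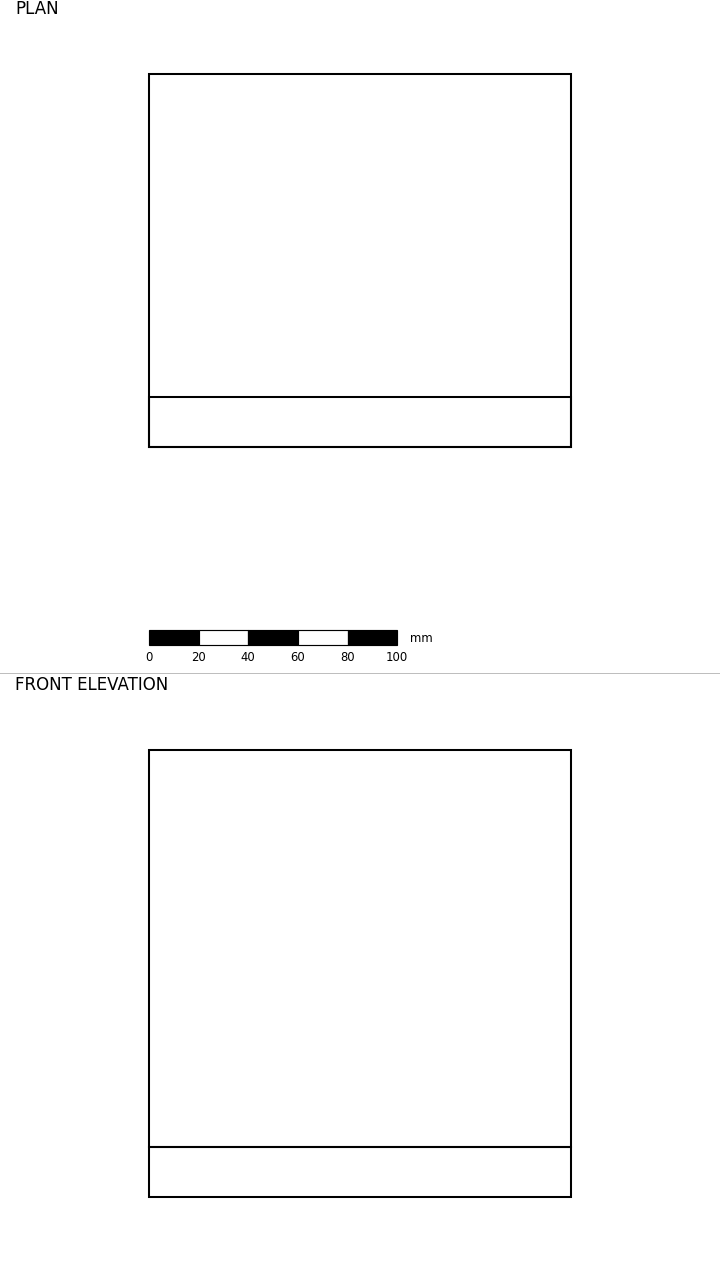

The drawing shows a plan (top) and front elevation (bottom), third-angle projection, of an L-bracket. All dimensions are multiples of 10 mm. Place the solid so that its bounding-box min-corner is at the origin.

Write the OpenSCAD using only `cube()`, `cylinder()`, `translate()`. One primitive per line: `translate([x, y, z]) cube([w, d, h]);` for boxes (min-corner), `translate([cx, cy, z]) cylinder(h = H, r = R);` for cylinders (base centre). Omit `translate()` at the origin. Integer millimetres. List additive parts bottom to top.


cube([170, 150, 20]);
translate([0, 0, 20]) cube([170, 20, 160]);


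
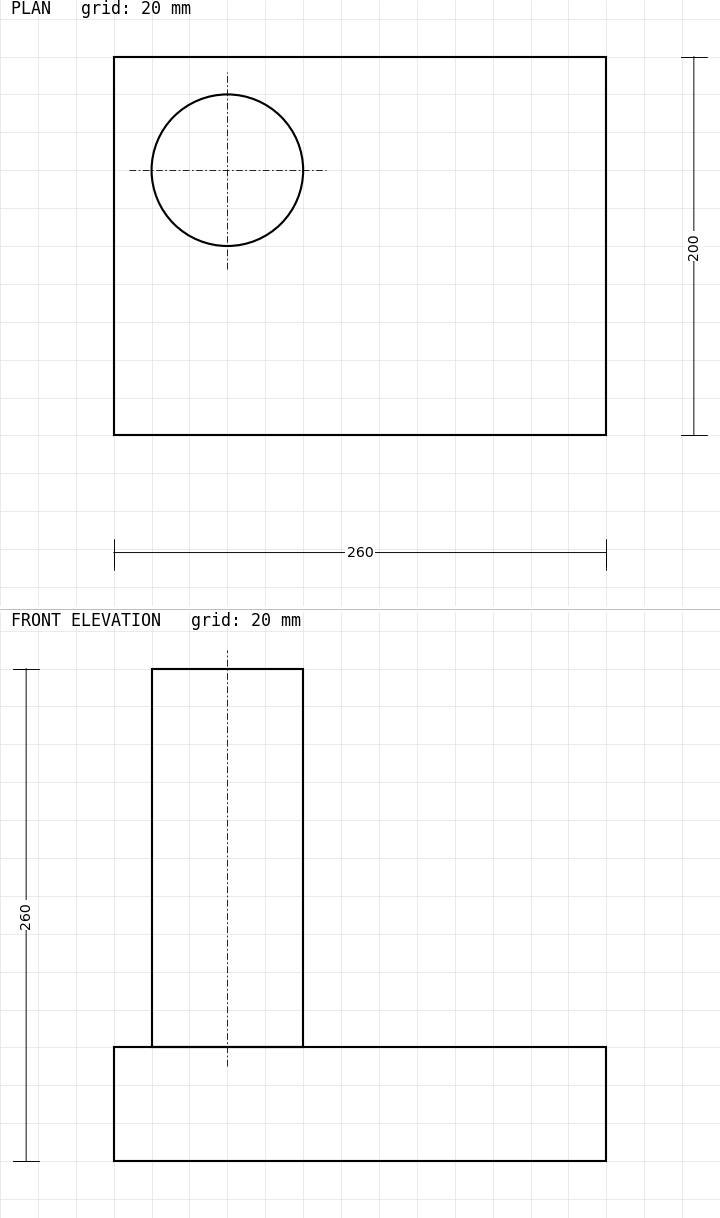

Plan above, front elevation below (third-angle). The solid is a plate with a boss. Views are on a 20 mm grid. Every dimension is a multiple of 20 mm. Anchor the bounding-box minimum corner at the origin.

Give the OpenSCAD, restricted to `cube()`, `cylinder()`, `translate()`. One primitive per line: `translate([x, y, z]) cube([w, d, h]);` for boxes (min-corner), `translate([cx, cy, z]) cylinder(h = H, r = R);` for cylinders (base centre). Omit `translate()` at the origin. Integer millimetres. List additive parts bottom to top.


cube([260, 200, 60]);
translate([60, 140, 60]) cylinder(h = 200, r = 40);
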